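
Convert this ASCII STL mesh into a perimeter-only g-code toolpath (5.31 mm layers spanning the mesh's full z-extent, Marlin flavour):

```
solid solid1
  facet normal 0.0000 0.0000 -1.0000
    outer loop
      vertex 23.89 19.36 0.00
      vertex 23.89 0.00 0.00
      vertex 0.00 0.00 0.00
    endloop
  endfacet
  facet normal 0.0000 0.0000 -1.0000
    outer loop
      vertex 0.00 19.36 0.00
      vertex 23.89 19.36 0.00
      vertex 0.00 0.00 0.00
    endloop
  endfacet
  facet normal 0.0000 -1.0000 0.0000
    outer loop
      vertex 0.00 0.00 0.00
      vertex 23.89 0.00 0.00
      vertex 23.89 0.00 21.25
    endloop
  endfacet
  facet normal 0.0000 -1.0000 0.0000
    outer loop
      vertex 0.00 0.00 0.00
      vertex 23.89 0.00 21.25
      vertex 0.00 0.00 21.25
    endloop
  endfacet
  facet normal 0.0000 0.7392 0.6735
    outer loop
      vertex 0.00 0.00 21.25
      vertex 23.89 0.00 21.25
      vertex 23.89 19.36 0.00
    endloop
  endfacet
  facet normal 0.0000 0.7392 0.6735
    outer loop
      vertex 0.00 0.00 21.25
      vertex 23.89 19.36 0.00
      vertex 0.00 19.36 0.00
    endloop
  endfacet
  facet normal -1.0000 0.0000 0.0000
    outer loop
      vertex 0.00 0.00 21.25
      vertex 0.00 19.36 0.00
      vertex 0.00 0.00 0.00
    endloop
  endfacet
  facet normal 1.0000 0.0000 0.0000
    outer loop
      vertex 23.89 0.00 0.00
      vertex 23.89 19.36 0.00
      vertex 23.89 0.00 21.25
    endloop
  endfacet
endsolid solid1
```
; perimeter-only toolpath
G21 ; units = mm
G90 ; absolute positioning
G28 ; home
; layer 1
G0 Z5.31
G0 X0.00 Y0.00
G1 X23.89 Y0.00
G1 X23.89 Y14.52
G1 X0.00 Y14.52
G1 X0.00 Y0.00
; layer 2
G0 Z10.62
G0 X0.00 Y0.00
G1 X23.89 Y0.00
G1 X23.89 Y9.68
G1 X0.00 Y9.68
G1 X0.00 Y0.00
; layer 3
G0 Z15.94
G0 X0.00 Y0.00
G1 X23.89 Y0.00
G1 X23.89 Y4.84
G1 X0.00 Y4.84
G1 X0.00 Y0.00
M2 ; end

The solid is a wedge (ramp): 23.9 × 19.4 mm base, rising to 21.2 mm along the y=0 edge and sloping linearly to z=0 at y=19.4. Slicing at Δz = 5.31 mm — 4 equal slices spanning the solid's height, so layer i sits at z = i·h/4 — gives 3 non-empty perimeters. Each is a 4-segment closed polygon; G0 lifts to the layer z and rapids to the start vertex, then G1 traces the edges. The cross-section shrinks linearly with z (the slice at the apex is degenerate and omitted).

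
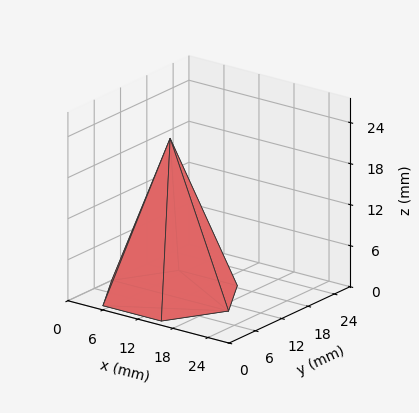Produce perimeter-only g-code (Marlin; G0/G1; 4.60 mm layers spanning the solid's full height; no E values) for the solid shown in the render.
Reading the render: the shape is a regular 6-sided pyramid, base circumscribed radius ≈ 10 mm, apex at z ≈ 23 mm (dimensions read to the nearest mm from the axis ticks). For the g-code, the solid's height is divided into equal slices at the stated Δz and each level perimeter traced with G1 moves after a G0 lift.

; perimeter-only toolpath
G21 ; units = mm
G90 ; absolute positioning
G28 ; home
; layer 1
G0 Z4.60
G0 X18.00 Y10.00
G1 X14.00 Y16.93
G1 X6.00 Y16.93
G1 X2.00 Y10.00
G1 X6.00 Y3.07
G1 X14.00 Y3.07
G1 X18.00 Y10.00
; layer 2
G0 Z9.20
G0 X16.00 Y10.00
G1 X13.00 Y15.20
G1 X7.00 Y15.20
G1 X4.00 Y10.00
G1 X7.00 Y4.80
G1 X13.00 Y4.80
G1 X16.00 Y10.00
; layer 3
G0 Z13.80
G0 X14.00 Y10.00
G1 X12.00 Y13.46
G1 X8.00 Y13.46
G1 X6.00 Y10.00
G1 X8.00 Y6.54
G1 X12.00 Y6.54
G1 X14.00 Y10.00
; layer 4
G0 Z18.40
G0 X12.00 Y10.00
G1 X11.00 Y11.73
G1 X9.00 Y11.73
G1 X8.00 Y10.00
G1 X9.00 Y8.27
G1 X11.00 Y8.27
G1 X12.00 Y10.00
M2 ; end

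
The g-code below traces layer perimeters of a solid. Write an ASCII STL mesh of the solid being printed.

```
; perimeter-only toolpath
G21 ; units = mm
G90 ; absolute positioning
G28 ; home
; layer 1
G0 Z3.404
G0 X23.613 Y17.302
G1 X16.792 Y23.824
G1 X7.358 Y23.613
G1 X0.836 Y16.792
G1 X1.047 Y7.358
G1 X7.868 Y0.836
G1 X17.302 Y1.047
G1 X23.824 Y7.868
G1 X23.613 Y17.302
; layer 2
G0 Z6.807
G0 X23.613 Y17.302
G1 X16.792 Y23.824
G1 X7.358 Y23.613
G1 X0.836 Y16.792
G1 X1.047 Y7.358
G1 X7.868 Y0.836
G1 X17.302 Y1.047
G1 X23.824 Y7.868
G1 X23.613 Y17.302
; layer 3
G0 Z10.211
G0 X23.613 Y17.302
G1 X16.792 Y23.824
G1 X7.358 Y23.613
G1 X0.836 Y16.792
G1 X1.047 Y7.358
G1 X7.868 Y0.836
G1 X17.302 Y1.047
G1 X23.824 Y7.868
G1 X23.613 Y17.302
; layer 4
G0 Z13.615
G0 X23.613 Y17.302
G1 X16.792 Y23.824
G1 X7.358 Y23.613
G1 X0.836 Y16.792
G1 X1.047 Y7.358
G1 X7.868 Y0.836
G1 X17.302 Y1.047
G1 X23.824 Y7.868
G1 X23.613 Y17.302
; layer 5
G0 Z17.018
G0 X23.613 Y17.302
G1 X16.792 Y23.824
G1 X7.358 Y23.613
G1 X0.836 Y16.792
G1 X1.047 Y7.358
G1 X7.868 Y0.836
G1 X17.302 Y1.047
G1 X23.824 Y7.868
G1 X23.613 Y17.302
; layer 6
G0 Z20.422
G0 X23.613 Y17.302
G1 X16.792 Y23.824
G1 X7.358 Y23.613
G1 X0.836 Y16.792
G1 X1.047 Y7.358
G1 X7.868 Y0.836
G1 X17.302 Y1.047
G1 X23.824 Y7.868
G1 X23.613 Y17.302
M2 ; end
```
solid part
  facet normal 0.0000 0.0000 -1.0000
    outer loop
      vertex 7.358 23.613 0.000
      vertex 16.792 23.824 0.000
      vertex 23.613 17.302 0.000
    endloop
  endfacet
  facet normal 0.0000 0.0000 -1.0000
    outer loop
      vertex 0.836 16.792 0.000
      vertex 7.358 23.613 0.000
      vertex 23.613 17.302 0.000
    endloop
  endfacet
  facet normal 0.0000 0.0000 -1.0000
    outer loop
      vertex 1.047 7.358 0.000
      vertex 0.836 16.792 0.000
      vertex 23.613 17.302 0.000
    endloop
  endfacet
  facet normal 0.0000 0.0000 -1.0000
    outer loop
      vertex 7.868 0.836 0.000
      vertex 1.047 7.358 0.000
      vertex 23.613 17.302 0.000
    endloop
  endfacet
  facet normal 0.0000 0.0000 -1.0000
    outer loop
      vertex 17.302 1.047 0.000
      vertex 7.868 0.836 0.000
      vertex 23.613 17.302 0.000
    endloop
  endfacet
  facet normal 0.0000 0.0000 -1.0000
    outer loop
      vertex 23.824 7.868 0.000
      vertex 17.302 1.047 0.000
      vertex 23.613 17.302 0.000
    endloop
  endfacet
  facet normal 0.0000 0.0000 1.0000
    outer loop
      vertex 23.613 17.302 20.422
      vertex 16.792 23.824 20.422
      vertex 7.358 23.613 20.422
    endloop
  endfacet
  facet normal 0.0000 0.0000 1.0000
    outer loop
      vertex 23.613 17.302 20.422
      vertex 7.358 23.613 20.422
      vertex 0.836 16.792 20.422
    endloop
  endfacet
  facet normal 0.0000 0.0000 1.0000
    outer loop
      vertex 23.613 17.302 20.422
      vertex 0.836 16.792 20.422
      vertex 1.047 7.358 20.422
    endloop
  endfacet
  facet normal 0.0000 0.0000 1.0000
    outer loop
      vertex 23.613 17.302 20.422
      vertex 1.047 7.358 20.422
      vertex 7.868 0.836 20.422
    endloop
  endfacet
  facet normal 0.0000 0.0000 1.0000
    outer loop
      vertex 23.613 17.302 20.422
      vertex 7.868 0.836 20.422
      vertex 17.302 1.047 20.422
    endloop
  endfacet
  facet normal 0.0000 0.0000 1.0000
    outer loop
      vertex 23.613 17.302 20.422
      vertex 17.302 1.047 20.422
      vertex 23.824 7.868 20.422
    endloop
  endfacet
  facet normal 0.6911 0.7228 0.0000
    outer loop
      vertex 23.613 17.302 0.000
      vertex 16.792 23.824 0.000
      vertex 16.792 23.824 20.422
    endloop
  endfacet
  facet normal 0.6911 0.7228 0.0000
    outer loop
      vertex 23.613 17.302 0.000
      vertex 16.792 23.824 20.422
      vertex 23.613 17.302 20.422
    endloop
  endfacet
  facet normal -0.0224 0.9997 0.0000
    outer loop
      vertex 16.792 23.824 0.000
      vertex 7.358 23.613 0.000
      vertex 7.358 23.613 20.422
    endloop
  endfacet
  facet normal -0.0224 0.9997 0.0000
    outer loop
      vertex 16.792 23.824 0.000
      vertex 7.358 23.613 20.422
      vertex 16.792 23.824 20.422
    endloop
  endfacet
  facet normal -0.7228 0.6911 0.0000
    outer loop
      vertex 7.358 23.613 0.000
      vertex 0.836 16.792 0.000
      vertex 0.836 16.792 20.422
    endloop
  endfacet
  facet normal -0.7228 0.6911 0.0000
    outer loop
      vertex 7.358 23.613 0.000
      vertex 0.836 16.792 20.422
      vertex 7.358 23.613 20.422
    endloop
  endfacet
  facet normal -0.9997 -0.0224 0.0000
    outer loop
      vertex 0.836 16.792 0.000
      vertex 1.047 7.358 0.000
      vertex 1.047 7.358 20.422
    endloop
  endfacet
  facet normal -0.9997 -0.0224 0.0000
    outer loop
      vertex 0.836 16.792 0.000
      vertex 1.047 7.358 20.422
      vertex 0.836 16.792 20.422
    endloop
  endfacet
  facet normal -0.6911 -0.7228 0.0000
    outer loop
      vertex 1.047 7.358 0.000
      vertex 7.868 0.836 0.000
      vertex 7.868 0.836 20.422
    endloop
  endfacet
  facet normal -0.6911 -0.7228 0.0000
    outer loop
      vertex 1.047 7.358 0.000
      vertex 7.868 0.836 20.422
      vertex 1.047 7.358 20.422
    endloop
  endfacet
  facet normal 0.0224 -0.9997 0.0000
    outer loop
      vertex 7.868 0.836 0.000
      vertex 17.302 1.047 0.000
      vertex 17.302 1.047 20.422
    endloop
  endfacet
  facet normal 0.0224 -0.9997 0.0000
    outer loop
      vertex 7.868 0.836 0.000
      vertex 17.302 1.047 20.422
      vertex 7.868 0.836 20.422
    endloop
  endfacet
  facet normal 0.7228 -0.6911 0.0000
    outer loop
      vertex 17.302 1.047 0.000
      vertex 23.824 7.868 0.000
      vertex 23.824 7.868 20.422
    endloop
  endfacet
  facet normal 0.7228 -0.6911 0.0000
    outer loop
      vertex 17.302 1.047 0.000
      vertex 23.824 7.868 20.422
      vertex 17.302 1.047 20.422
    endloop
  endfacet
  facet normal 0.9997 0.0224 0.0000
    outer loop
      vertex 23.824 7.868 0.000
      vertex 23.613 17.302 0.000
      vertex 23.613 17.302 20.422
    endloop
  endfacet
  facet normal 0.9997 0.0224 0.0000
    outer loop
      vertex 23.824 7.868 0.000
      vertex 23.613 17.302 20.422
      vertex 23.824 7.868 20.422
    endloop
  endfacet
endsolid part

The G0 Z moves step by Δz≈3.404 mm. Every layer's G1 loop is the same polygon, so the solid is a straight extrusion of it from z=0 to z≈20.4. Closing with flat bottom and top caps and triangulating gives 28 facets — a regular 8-sided prism (a cylinder approximated with 8 flat sides), circumscribed radius ≈ 12.3 mm, height ≈ 20.4 mm.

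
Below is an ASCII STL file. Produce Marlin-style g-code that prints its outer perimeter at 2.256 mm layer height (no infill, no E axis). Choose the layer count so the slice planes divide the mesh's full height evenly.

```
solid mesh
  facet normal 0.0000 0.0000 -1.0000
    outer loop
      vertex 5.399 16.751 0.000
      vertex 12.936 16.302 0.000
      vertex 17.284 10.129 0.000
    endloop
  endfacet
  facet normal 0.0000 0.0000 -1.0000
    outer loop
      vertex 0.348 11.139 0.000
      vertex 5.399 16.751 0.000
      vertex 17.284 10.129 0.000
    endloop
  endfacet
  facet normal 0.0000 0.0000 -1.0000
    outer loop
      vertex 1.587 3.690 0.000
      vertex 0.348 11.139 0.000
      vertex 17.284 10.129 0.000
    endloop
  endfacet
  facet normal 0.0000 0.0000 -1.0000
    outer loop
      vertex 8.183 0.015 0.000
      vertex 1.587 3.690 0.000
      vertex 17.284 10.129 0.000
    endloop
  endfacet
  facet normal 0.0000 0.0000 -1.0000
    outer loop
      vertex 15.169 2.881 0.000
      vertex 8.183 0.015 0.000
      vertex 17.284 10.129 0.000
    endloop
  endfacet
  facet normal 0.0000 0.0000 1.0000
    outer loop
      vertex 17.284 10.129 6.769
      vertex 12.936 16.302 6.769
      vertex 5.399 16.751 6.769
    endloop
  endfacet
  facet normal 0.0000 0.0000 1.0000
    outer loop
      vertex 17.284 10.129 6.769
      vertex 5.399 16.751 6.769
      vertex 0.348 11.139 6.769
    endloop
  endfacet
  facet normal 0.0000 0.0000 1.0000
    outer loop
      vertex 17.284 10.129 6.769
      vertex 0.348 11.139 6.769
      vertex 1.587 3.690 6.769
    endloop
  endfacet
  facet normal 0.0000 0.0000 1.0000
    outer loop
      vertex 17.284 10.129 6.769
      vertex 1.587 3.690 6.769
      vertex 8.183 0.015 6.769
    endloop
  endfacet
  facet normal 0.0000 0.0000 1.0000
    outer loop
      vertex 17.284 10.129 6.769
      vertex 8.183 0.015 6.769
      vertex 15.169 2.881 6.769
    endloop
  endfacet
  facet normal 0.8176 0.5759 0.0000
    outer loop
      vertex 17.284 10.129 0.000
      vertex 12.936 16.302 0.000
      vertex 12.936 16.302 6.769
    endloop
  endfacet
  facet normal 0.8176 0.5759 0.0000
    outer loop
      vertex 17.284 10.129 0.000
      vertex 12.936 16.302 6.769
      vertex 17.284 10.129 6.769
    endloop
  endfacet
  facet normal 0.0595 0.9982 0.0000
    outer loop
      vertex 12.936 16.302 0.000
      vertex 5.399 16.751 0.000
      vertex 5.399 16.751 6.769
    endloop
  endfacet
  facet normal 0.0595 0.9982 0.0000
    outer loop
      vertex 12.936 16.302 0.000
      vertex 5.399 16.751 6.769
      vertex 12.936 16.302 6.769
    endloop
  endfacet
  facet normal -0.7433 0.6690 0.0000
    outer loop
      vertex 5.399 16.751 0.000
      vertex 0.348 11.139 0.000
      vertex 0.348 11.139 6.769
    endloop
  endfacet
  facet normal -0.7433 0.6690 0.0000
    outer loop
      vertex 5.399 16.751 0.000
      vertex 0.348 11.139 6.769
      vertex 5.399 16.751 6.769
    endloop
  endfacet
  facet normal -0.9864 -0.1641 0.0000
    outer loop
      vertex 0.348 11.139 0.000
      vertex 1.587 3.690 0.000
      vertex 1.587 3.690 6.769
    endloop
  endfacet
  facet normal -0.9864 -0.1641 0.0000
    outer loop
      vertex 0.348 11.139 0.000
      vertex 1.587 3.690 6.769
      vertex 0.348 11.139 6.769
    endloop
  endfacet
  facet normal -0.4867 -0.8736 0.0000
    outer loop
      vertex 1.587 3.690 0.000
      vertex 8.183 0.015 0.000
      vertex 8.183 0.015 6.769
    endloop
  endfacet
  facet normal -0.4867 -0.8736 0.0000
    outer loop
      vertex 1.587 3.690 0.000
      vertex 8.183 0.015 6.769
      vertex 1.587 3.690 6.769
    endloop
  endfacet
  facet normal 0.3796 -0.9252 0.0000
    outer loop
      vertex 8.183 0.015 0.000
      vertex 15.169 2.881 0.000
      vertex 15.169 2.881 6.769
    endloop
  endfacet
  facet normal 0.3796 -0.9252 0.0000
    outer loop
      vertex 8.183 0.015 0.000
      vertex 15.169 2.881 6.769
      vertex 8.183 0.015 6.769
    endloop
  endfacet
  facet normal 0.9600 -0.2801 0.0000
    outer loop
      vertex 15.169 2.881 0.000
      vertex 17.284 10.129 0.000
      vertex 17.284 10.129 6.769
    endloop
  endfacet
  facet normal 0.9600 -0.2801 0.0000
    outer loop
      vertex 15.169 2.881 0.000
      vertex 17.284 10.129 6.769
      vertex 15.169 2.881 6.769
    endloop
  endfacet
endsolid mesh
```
; perimeter-only toolpath
G21 ; units = mm
G90 ; absolute positioning
G28 ; home
; layer 1
G0 Z2.256
G0 X17.284 Y10.129
G1 X12.936 Y16.302
G1 X5.399 Y16.751
G1 X0.348 Y11.139
G1 X1.587 Y3.690
G1 X8.183 Y0.015
G1 X15.169 Y2.881
G1 X17.284 Y10.129
; layer 2
G0 Z4.513
G0 X17.284 Y10.129
G1 X12.936 Y16.302
G1 X5.399 Y16.751
G1 X0.348 Y11.139
G1 X1.587 Y3.690
G1 X8.183 Y0.015
G1 X15.169 Y2.881
G1 X17.284 Y10.129
; layer 3
G0 Z6.769
G0 X17.284 Y10.129
G1 X12.936 Y16.302
G1 X5.399 Y16.751
G1 X0.348 Y11.139
G1 X1.587 Y3.690
G1 X8.183 Y0.015
G1 X15.169 Y2.881
G1 X17.284 Y10.129
M2 ; end

The solid is a regular 7-sided prism (a cylinder approximated with 7 flat sides), circumscribed radius ≈ 8.7 mm, height ≈ 6.77 mm. Slicing at Δz = 2.256 mm — 3 equal slices spanning the solid's height, so layer i sits at z = i·h/3 — gives 3 non-empty perimeters. Each is a 7-segment closed polygon; G0 lifts to the layer z and rapids to the start vertex, then G1 traces the edges.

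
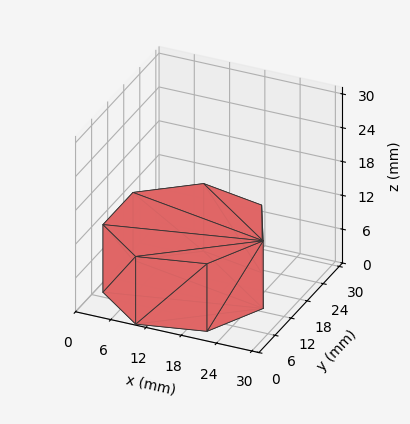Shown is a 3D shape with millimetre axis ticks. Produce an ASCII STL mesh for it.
Reading the render: the shape is a regular 7-sided prism (a cylinder approximated with 7 flat sides), circumscribed radius ≈ 13 mm, height ≈ 12 mm (dimensions read to the nearest mm from the axis ticks). For the STL, each face is triangulated and given an outward normal.

solid part
  facet normal 0.0000 0.0000 -1.0000
    outer loop
      vertex 10.1 25.7 0.0
      vertex 21.1 23.2 0.0
      vertex 26.0 13.0 0.0
    endloop
  endfacet
  facet normal 0.0000 0.0000 -1.0000
    outer loop
      vertex 1.3 18.6 0.0
      vertex 10.1 25.7 0.0
      vertex 26.0 13.0 0.0
    endloop
  endfacet
  facet normal 0.0000 0.0000 -1.0000
    outer loop
      vertex 1.3 7.4 0.0
      vertex 1.3 18.6 0.0
      vertex 26.0 13.0 0.0
    endloop
  endfacet
  facet normal 0.0000 0.0000 -1.0000
    outer loop
      vertex 10.1 0.3 0.0
      vertex 1.3 7.4 0.0
      vertex 26.0 13.0 0.0
    endloop
  endfacet
  facet normal 0.0000 0.0000 -1.0000
    outer loop
      vertex 21.1 2.8 0.0
      vertex 10.1 0.3 0.0
      vertex 26.0 13.0 0.0
    endloop
  endfacet
  facet normal 0.0000 0.0000 1.0000
    outer loop
      vertex 26.0 13.0 12.0
      vertex 21.1 23.2 12.0
      vertex 10.1 25.7 12.0
    endloop
  endfacet
  facet normal 0.0000 0.0000 1.0000
    outer loop
      vertex 26.0 13.0 12.0
      vertex 10.1 25.7 12.0
      vertex 1.3 18.6 12.0
    endloop
  endfacet
  facet normal 0.0000 0.0000 1.0000
    outer loop
      vertex 26.0 13.0 12.0
      vertex 1.3 18.6 12.0
      vertex 1.3 7.4 12.0
    endloop
  endfacet
  facet normal 0.0000 0.0000 1.0000
    outer loop
      vertex 26.0 13.0 12.0
      vertex 1.3 7.4 12.0
      vertex 10.1 0.3 12.0
    endloop
  endfacet
  facet normal 0.0000 0.0000 1.0000
    outer loop
      vertex 26.0 13.0 12.0
      vertex 10.1 0.3 12.0
      vertex 21.1 2.8 12.0
    endloop
  endfacet
  facet normal 0.9014 0.4330 0.0000
    outer loop
      vertex 26.0 13.0 0.0
      vertex 21.1 23.2 0.0
      vertex 21.1 23.2 12.0
    endloop
  endfacet
  facet normal 0.9014 0.4330 0.0000
    outer loop
      vertex 26.0 13.0 0.0
      vertex 21.1 23.2 12.0
      vertex 26.0 13.0 12.0
    endloop
  endfacet
  facet normal 0.2216 0.9751 0.0000
    outer loop
      vertex 21.1 23.2 0.0
      vertex 10.1 25.7 0.0
      vertex 10.1 25.7 12.0
    endloop
  endfacet
  facet normal 0.2216 0.9751 0.0000
    outer loop
      vertex 21.1 23.2 0.0
      vertex 10.1 25.7 12.0
      vertex 21.1 23.2 12.0
    endloop
  endfacet
  facet normal -0.6279 0.7783 0.0000
    outer loop
      vertex 10.1 25.7 0.0
      vertex 1.3 18.6 0.0
      vertex 1.3 18.6 12.0
    endloop
  endfacet
  facet normal -0.6279 0.7783 0.0000
    outer loop
      vertex 10.1 25.7 0.0
      vertex 1.3 18.6 12.0
      vertex 10.1 25.7 12.0
    endloop
  endfacet
  facet normal -1.0000 0.0000 0.0000
    outer loop
      vertex 1.3 18.6 0.0
      vertex 1.3 7.4 0.0
      vertex 1.3 7.4 12.0
    endloop
  endfacet
  facet normal -1.0000 0.0000 0.0000
    outer loop
      vertex 1.3 18.6 0.0
      vertex 1.3 7.4 12.0
      vertex 1.3 18.6 12.0
    endloop
  endfacet
  facet normal -0.6279 -0.7783 0.0000
    outer loop
      vertex 1.3 7.4 0.0
      vertex 10.1 0.3 0.0
      vertex 10.1 0.3 12.0
    endloop
  endfacet
  facet normal -0.6279 -0.7783 0.0000
    outer loop
      vertex 1.3 7.4 0.0
      vertex 10.1 0.3 12.0
      vertex 1.3 7.4 12.0
    endloop
  endfacet
  facet normal 0.2216 -0.9751 0.0000
    outer loop
      vertex 10.1 0.3 0.0
      vertex 21.1 2.8 0.0
      vertex 21.1 2.8 12.0
    endloop
  endfacet
  facet normal 0.2216 -0.9751 0.0000
    outer loop
      vertex 10.1 0.3 0.0
      vertex 21.1 2.8 12.0
      vertex 10.1 0.3 12.0
    endloop
  endfacet
  facet normal 0.9014 -0.4330 0.0000
    outer loop
      vertex 21.1 2.8 0.0
      vertex 26.0 13.0 0.0
      vertex 26.0 13.0 12.0
    endloop
  endfacet
  facet normal 0.9014 -0.4330 0.0000
    outer loop
      vertex 21.1 2.8 0.0
      vertex 26.0 13.0 12.0
      vertex 21.1 2.8 12.0
    endloop
  endfacet
endsolid part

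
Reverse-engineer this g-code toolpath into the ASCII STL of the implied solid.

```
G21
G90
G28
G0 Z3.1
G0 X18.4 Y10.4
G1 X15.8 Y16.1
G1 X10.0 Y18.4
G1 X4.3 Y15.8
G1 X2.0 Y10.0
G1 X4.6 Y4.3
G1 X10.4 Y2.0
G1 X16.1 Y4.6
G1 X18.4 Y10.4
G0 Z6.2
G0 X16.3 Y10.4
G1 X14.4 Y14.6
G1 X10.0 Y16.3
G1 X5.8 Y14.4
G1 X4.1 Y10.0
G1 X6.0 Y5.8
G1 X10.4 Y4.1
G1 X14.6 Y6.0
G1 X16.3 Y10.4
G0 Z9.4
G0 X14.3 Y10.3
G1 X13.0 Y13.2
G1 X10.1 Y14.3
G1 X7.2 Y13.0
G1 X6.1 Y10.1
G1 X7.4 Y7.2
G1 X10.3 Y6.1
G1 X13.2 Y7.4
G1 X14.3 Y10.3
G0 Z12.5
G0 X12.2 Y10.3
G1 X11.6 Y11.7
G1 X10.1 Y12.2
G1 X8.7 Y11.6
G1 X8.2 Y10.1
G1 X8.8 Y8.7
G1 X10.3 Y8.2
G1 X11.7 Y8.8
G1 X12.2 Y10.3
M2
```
solid part
  facet normal 0.0000 0.0000 -1.0000
    outer loop
      vertex 9.9 20.4 0.0
      vertex 17.2 17.6 0.0
      vertex 20.4 10.5 0.0
    endloop
  endfacet
  facet normal 0.0000 0.0000 -1.0000
    outer loop
      vertex 2.8 17.2 0.0
      vertex 9.9 20.4 0.0
      vertex 20.4 10.5 0.0
    endloop
  endfacet
  facet normal 0.0000 0.0000 -1.0000
    outer loop
      vertex 0.0 9.9 0.0
      vertex 2.8 17.2 0.0
      vertex 20.4 10.5 0.0
    endloop
  endfacet
  facet normal 0.0000 0.0000 -1.0000
    outer loop
      vertex 3.2 2.8 0.0
      vertex 0.0 9.9 0.0
      vertex 20.4 10.5 0.0
    endloop
  endfacet
  facet normal 0.0000 0.0000 -1.0000
    outer loop
      vertex 10.5 0.0 0.0
      vertex 3.2 2.8 0.0
      vertex 20.4 10.5 0.0
    endloop
  endfacet
  facet normal 0.0000 0.0000 -1.0000
    outer loop
      vertex 17.6 3.2 0.0
      vertex 10.5 0.0 0.0
      vertex 20.4 10.5 0.0
    endloop
  endfacet
  facet normal 0.7804 0.3517 0.5170
    outer loop
      vertex 20.4 10.5 0.0
      vertex 17.2 17.6 0.0
      vertex 10.2 10.2 15.6
    endloop
  endfacet
  facet normal 0.3066 0.7993 0.5168
    outer loop
      vertex 17.2 17.6 0.0
      vertex 9.9 20.4 0.0
      vertex 10.2 10.2 15.6
    endloop
  endfacet
  facet normal -0.3517 0.7804 0.5170
    outer loop
      vertex 9.9 20.4 0.0
      vertex 2.8 17.2 0.0
      vertex 10.2 10.2 15.6
    endloop
  endfacet
  facet normal -0.7993 0.3066 0.5168
    outer loop
      vertex 2.8 17.2 0.0
      vertex 0.0 9.9 0.0
      vertex 10.2 10.2 15.6
    endloop
  endfacet
  facet normal -0.7804 -0.3517 0.5170
    outer loop
      vertex 0.0 9.9 0.0
      vertex 3.2 2.8 0.0
      vertex 10.2 10.2 15.6
    endloop
  endfacet
  facet normal -0.3066 -0.7993 0.5168
    outer loop
      vertex 3.2 2.8 0.0
      vertex 10.5 0.0 0.0
      vertex 10.2 10.2 15.6
    endloop
  endfacet
  facet normal 0.3517 -0.7804 0.5170
    outer loop
      vertex 10.5 0.0 0.0
      vertex 17.6 3.2 0.0
      vertex 10.2 10.2 15.6
    endloop
  endfacet
  facet normal 0.7993 -0.3066 0.5168
    outer loop
      vertex 17.6 3.2 0.0
      vertex 20.4 10.5 0.0
      vertex 10.2 10.2 15.6
    endloop
  endfacet
endsolid part

The G0 Z moves step by Δz≈3.1 mm. The G1 loops shrink linearly with z, so the solid tapers from its base footprint up to z≈15.6. Closing with a flat bottom cap and the tapered top and triangulating gives 14 facets — a regular 8-sided pyramid, base circumscribed radius ≈ 10.2 mm, apex at z ≈ 15.6 mm.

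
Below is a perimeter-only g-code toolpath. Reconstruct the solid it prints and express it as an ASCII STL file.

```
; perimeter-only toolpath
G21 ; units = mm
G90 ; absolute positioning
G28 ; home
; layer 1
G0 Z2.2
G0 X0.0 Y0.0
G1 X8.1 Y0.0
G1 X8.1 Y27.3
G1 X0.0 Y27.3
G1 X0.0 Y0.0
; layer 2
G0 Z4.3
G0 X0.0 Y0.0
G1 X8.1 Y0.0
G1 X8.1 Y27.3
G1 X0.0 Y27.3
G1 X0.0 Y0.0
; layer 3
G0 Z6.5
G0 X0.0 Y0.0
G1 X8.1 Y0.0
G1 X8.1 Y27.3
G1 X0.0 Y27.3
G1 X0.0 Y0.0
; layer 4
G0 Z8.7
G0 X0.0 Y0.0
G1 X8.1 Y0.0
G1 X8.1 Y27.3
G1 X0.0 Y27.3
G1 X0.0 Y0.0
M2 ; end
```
solid part
  facet normal 0.0000 0.0000 -1.0000
    outer loop
      vertex 8.1 27.3 0.0
      vertex 8.1 0.0 0.0
      vertex 0.0 0.0 0.0
    endloop
  endfacet
  facet normal 0.0000 0.0000 -1.0000
    outer loop
      vertex 0.0 27.3 0.0
      vertex 8.1 27.3 0.0
      vertex 0.0 0.0 0.0
    endloop
  endfacet
  facet normal 0.0000 0.0000 1.0000
    outer loop
      vertex 0.0 0.0 8.7
      vertex 8.1 0.0 8.7
      vertex 8.1 27.3 8.7
    endloop
  endfacet
  facet normal 0.0000 0.0000 1.0000
    outer loop
      vertex 0.0 0.0 8.7
      vertex 8.1 27.3 8.7
      vertex 0.0 27.3 8.7
    endloop
  endfacet
  facet normal 0.0000 -1.0000 0.0000
    outer loop
      vertex 0.0 0.0 0.0
      vertex 8.1 0.0 0.0
      vertex 8.1 0.0 8.7
    endloop
  endfacet
  facet normal 0.0000 -1.0000 0.0000
    outer loop
      vertex 0.0 0.0 0.0
      vertex 8.1 0.0 8.7
      vertex 0.0 0.0 8.7
    endloop
  endfacet
  facet normal 0.0000 1.0000 0.0000
    outer loop
      vertex 8.1 27.3 8.7
      vertex 8.1 27.3 0.0
      vertex 0.0 27.3 0.0
    endloop
  endfacet
  facet normal 0.0000 1.0000 0.0000
    outer loop
      vertex 0.0 27.3 8.7
      vertex 8.1 27.3 8.7
      vertex 0.0 27.3 0.0
    endloop
  endfacet
  facet normal -1.0000 0.0000 0.0000
    outer loop
      vertex 0.0 27.3 8.7
      vertex 0.0 27.3 0.0
      vertex 0.0 0.0 0.0
    endloop
  endfacet
  facet normal -1.0000 0.0000 0.0000
    outer loop
      vertex 0.0 0.0 8.7
      vertex 0.0 27.3 8.7
      vertex 0.0 0.0 0.0
    endloop
  endfacet
  facet normal 1.0000 0.0000 0.0000
    outer loop
      vertex 8.1 0.0 0.0
      vertex 8.1 27.3 0.0
      vertex 8.1 27.3 8.7
    endloop
  endfacet
  facet normal 1.0000 0.0000 0.0000
    outer loop
      vertex 8.1 0.0 0.0
      vertex 8.1 27.3 8.7
      vertex 8.1 0.0 8.7
    endloop
  endfacet
endsolid part

The G0 Z moves step by Δz≈2.2 mm. Every layer's G1 loop is the same polygon, so the solid is a straight extrusion of it from z=0 to z≈8.7. Closing with flat bottom and top caps and triangulating gives 12 facets — a rectangular box, roughly 8.1 × 27.3 mm footprint and 8.7 mm tall.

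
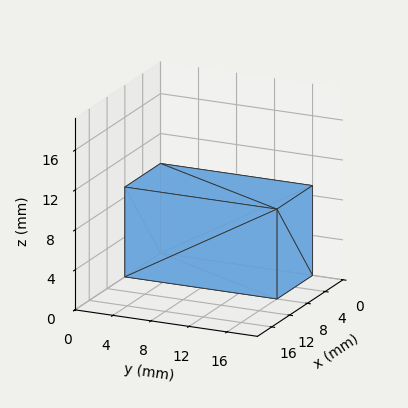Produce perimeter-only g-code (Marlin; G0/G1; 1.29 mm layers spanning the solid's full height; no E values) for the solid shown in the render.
Reading the render: the shape is a rectangular box, roughly 8 × 16 mm footprint and 9 mm tall (dimensions read to the nearest mm from the axis ticks). For the g-code, the solid's height is divided into equal slices at the stated Δz and each level perimeter traced with G1 moves after a G0 lift.

; perimeter-only toolpath
G21 ; units = mm
G90 ; absolute positioning
G28 ; home
; layer 1
G0 Z1.29
G0 X0.00 Y0.00
G1 X8.00 Y0.00
G1 X8.00 Y16.00
G1 X0.00 Y16.00
G1 X0.00 Y0.00
; layer 2
G0 Z2.57
G0 X0.00 Y0.00
G1 X8.00 Y0.00
G1 X8.00 Y16.00
G1 X0.00 Y16.00
G1 X0.00 Y0.00
; layer 3
G0 Z3.86
G0 X0.00 Y0.00
G1 X8.00 Y0.00
G1 X8.00 Y16.00
G1 X0.00 Y16.00
G1 X0.00 Y0.00
; layer 4
G0 Z5.14
G0 X0.00 Y0.00
G1 X8.00 Y0.00
G1 X8.00 Y16.00
G1 X0.00 Y16.00
G1 X0.00 Y0.00
; layer 5
G0 Z6.43
G0 X0.00 Y0.00
G1 X8.00 Y0.00
G1 X8.00 Y16.00
G1 X0.00 Y16.00
G1 X0.00 Y0.00
; layer 6
G0 Z7.71
G0 X0.00 Y0.00
G1 X8.00 Y0.00
G1 X8.00 Y16.00
G1 X0.00 Y16.00
G1 X0.00 Y0.00
; layer 7
G0 Z9.00
G0 X0.00 Y0.00
G1 X8.00 Y0.00
G1 X8.00 Y16.00
G1 X0.00 Y16.00
G1 X0.00 Y0.00
M2 ; end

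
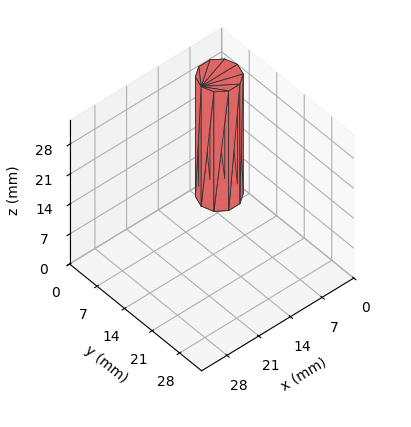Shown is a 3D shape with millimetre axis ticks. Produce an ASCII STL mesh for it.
Reading the render: the shape is a regular 10-sided prism (a cylinder approximated with 10 flat sides), circumscribed radius ≈ 4 mm, height ≈ 28 mm (dimensions read to the nearest mm from the axis ticks). For the STL, each face is triangulated and given an outward normal.

solid part
  facet normal 0.0000 0.0000 -1.0000
    outer loop
      vertex 5.236 7.804 0.000
      vertex 7.236 6.351 0.000
      vertex 8.000 4.000 0.000
    endloop
  endfacet
  facet normal 0.0000 0.0000 -1.0000
    outer loop
      vertex 2.764 7.804 0.000
      vertex 5.236 7.804 0.000
      vertex 8.000 4.000 0.000
    endloop
  endfacet
  facet normal 0.0000 0.0000 -1.0000
    outer loop
      vertex 0.764 6.351 0.000
      vertex 2.764 7.804 0.000
      vertex 8.000 4.000 0.000
    endloop
  endfacet
  facet normal 0.0000 0.0000 -1.0000
    outer loop
      vertex 0.000 4.000 0.000
      vertex 0.764 6.351 0.000
      vertex 8.000 4.000 0.000
    endloop
  endfacet
  facet normal 0.0000 0.0000 -1.0000
    outer loop
      vertex 0.764 1.649 0.000
      vertex 0.000 4.000 0.000
      vertex 8.000 4.000 0.000
    endloop
  endfacet
  facet normal 0.0000 0.0000 -1.0000
    outer loop
      vertex 2.764 0.196 0.000
      vertex 0.764 1.649 0.000
      vertex 8.000 4.000 0.000
    endloop
  endfacet
  facet normal 0.0000 0.0000 -1.0000
    outer loop
      vertex 5.236 0.196 0.000
      vertex 2.764 0.196 0.000
      vertex 8.000 4.000 0.000
    endloop
  endfacet
  facet normal 0.0000 0.0000 -1.0000
    outer loop
      vertex 7.236 1.649 0.000
      vertex 5.236 0.196 0.000
      vertex 8.000 4.000 0.000
    endloop
  endfacet
  facet normal 0.0000 0.0000 1.0000
    outer loop
      vertex 8.000 4.000 28.000
      vertex 7.236 6.351 28.000
      vertex 5.236 7.804 28.000
    endloop
  endfacet
  facet normal 0.0000 0.0000 1.0000
    outer loop
      vertex 8.000 4.000 28.000
      vertex 5.236 7.804 28.000
      vertex 2.764 7.804 28.000
    endloop
  endfacet
  facet normal 0.0000 0.0000 1.0000
    outer loop
      vertex 8.000 4.000 28.000
      vertex 2.764 7.804 28.000
      vertex 0.764 6.351 28.000
    endloop
  endfacet
  facet normal 0.0000 0.0000 1.0000
    outer loop
      vertex 8.000 4.000 28.000
      vertex 0.764 6.351 28.000
      vertex 0.000 4.000 28.000
    endloop
  endfacet
  facet normal 0.0000 0.0000 1.0000
    outer loop
      vertex 8.000 4.000 28.000
      vertex 0.000 4.000 28.000
      vertex 0.764 1.649 28.000
    endloop
  endfacet
  facet normal 0.0000 0.0000 1.0000
    outer loop
      vertex 8.000 4.000 28.000
      vertex 0.764 1.649 28.000
      vertex 2.764 0.196 28.000
    endloop
  endfacet
  facet normal 0.0000 0.0000 1.0000
    outer loop
      vertex 8.000 4.000 28.000
      vertex 2.764 0.196 28.000
      vertex 5.236 0.196 28.000
    endloop
  endfacet
  facet normal 0.0000 0.0000 1.0000
    outer loop
      vertex 8.000 4.000 28.000
      vertex 5.236 0.196 28.000
      vertex 7.236 1.649 28.000
    endloop
  endfacet
  facet normal 0.9510 0.3091 0.0000
    outer loop
      vertex 8.000 4.000 0.000
      vertex 7.236 6.351 0.000
      vertex 7.236 6.351 28.000
    endloop
  endfacet
  facet normal 0.9510 0.3091 0.0000
    outer loop
      vertex 8.000 4.000 0.000
      vertex 7.236 6.351 28.000
      vertex 8.000 4.000 28.000
    endloop
  endfacet
  facet normal 0.5878 0.8090 0.0000
    outer loop
      vertex 7.236 6.351 0.000
      vertex 5.236 7.804 0.000
      vertex 5.236 7.804 28.000
    endloop
  endfacet
  facet normal 0.5878 0.8090 0.0000
    outer loop
      vertex 7.236 6.351 0.000
      vertex 5.236 7.804 28.000
      vertex 7.236 6.351 28.000
    endloop
  endfacet
  facet normal 0.0000 1.0000 0.0000
    outer loop
      vertex 5.236 7.804 0.000
      vertex 2.764 7.804 0.000
      vertex 2.764 7.804 28.000
    endloop
  endfacet
  facet normal 0.0000 1.0000 0.0000
    outer loop
      vertex 5.236 7.804 0.000
      vertex 2.764 7.804 28.000
      vertex 5.236 7.804 28.000
    endloop
  endfacet
  facet normal -0.5878 0.8090 0.0000
    outer loop
      vertex 2.764 7.804 0.000
      vertex 0.764 6.351 0.000
      vertex 0.764 6.351 28.000
    endloop
  endfacet
  facet normal -0.5878 0.8090 0.0000
    outer loop
      vertex 2.764 7.804 0.000
      vertex 0.764 6.351 28.000
      vertex 2.764 7.804 28.000
    endloop
  endfacet
  facet normal -0.9510 0.3091 0.0000
    outer loop
      vertex 0.764 6.351 0.000
      vertex 0.000 4.000 0.000
      vertex 0.000 4.000 28.000
    endloop
  endfacet
  facet normal -0.9510 0.3091 0.0000
    outer loop
      vertex 0.764 6.351 0.000
      vertex 0.000 4.000 28.000
      vertex 0.764 6.351 28.000
    endloop
  endfacet
  facet normal -0.9510 -0.3091 0.0000
    outer loop
      vertex 0.000 4.000 0.000
      vertex 0.764 1.649 0.000
      vertex 0.764 1.649 28.000
    endloop
  endfacet
  facet normal -0.9510 -0.3091 0.0000
    outer loop
      vertex 0.000 4.000 0.000
      vertex 0.764 1.649 28.000
      vertex 0.000 4.000 28.000
    endloop
  endfacet
  facet normal -0.5878 -0.8090 0.0000
    outer loop
      vertex 0.764 1.649 0.000
      vertex 2.764 0.196 0.000
      vertex 2.764 0.196 28.000
    endloop
  endfacet
  facet normal -0.5878 -0.8090 0.0000
    outer loop
      vertex 0.764 1.649 0.000
      vertex 2.764 0.196 28.000
      vertex 0.764 1.649 28.000
    endloop
  endfacet
  facet normal 0.0000 -1.0000 0.0000
    outer loop
      vertex 2.764 0.196 0.000
      vertex 5.236 0.196 0.000
      vertex 5.236 0.196 28.000
    endloop
  endfacet
  facet normal 0.0000 -1.0000 0.0000
    outer loop
      vertex 2.764 0.196 0.000
      vertex 5.236 0.196 28.000
      vertex 2.764 0.196 28.000
    endloop
  endfacet
  facet normal 0.5878 -0.8090 0.0000
    outer loop
      vertex 5.236 0.196 0.000
      vertex 7.236 1.649 0.000
      vertex 7.236 1.649 28.000
    endloop
  endfacet
  facet normal 0.5878 -0.8090 0.0000
    outer loop
      vertex 5.236 0.196 0.000
      vertex 7.236 1.649 28.000
      vertex 5.236 0.196 28.000
    endloop
  endfacet
  facet normal 0.9510 -0.3091 0.0000
    outer loop
      vertex 7.236 1.649 0.000
      vertex 8.000 4.000 0.000
      vertex 8.000 4.000 28.000
    endloop
  endfacet
  facet normal 0.9510 -0.3091 0.0000
    outer loop
      vertex 7.236 1.649 0.000
      vertex 8.000 4.000 28.000
      vertex 7.236 1.649 28.000
    endloop
  endfacet
endsolid part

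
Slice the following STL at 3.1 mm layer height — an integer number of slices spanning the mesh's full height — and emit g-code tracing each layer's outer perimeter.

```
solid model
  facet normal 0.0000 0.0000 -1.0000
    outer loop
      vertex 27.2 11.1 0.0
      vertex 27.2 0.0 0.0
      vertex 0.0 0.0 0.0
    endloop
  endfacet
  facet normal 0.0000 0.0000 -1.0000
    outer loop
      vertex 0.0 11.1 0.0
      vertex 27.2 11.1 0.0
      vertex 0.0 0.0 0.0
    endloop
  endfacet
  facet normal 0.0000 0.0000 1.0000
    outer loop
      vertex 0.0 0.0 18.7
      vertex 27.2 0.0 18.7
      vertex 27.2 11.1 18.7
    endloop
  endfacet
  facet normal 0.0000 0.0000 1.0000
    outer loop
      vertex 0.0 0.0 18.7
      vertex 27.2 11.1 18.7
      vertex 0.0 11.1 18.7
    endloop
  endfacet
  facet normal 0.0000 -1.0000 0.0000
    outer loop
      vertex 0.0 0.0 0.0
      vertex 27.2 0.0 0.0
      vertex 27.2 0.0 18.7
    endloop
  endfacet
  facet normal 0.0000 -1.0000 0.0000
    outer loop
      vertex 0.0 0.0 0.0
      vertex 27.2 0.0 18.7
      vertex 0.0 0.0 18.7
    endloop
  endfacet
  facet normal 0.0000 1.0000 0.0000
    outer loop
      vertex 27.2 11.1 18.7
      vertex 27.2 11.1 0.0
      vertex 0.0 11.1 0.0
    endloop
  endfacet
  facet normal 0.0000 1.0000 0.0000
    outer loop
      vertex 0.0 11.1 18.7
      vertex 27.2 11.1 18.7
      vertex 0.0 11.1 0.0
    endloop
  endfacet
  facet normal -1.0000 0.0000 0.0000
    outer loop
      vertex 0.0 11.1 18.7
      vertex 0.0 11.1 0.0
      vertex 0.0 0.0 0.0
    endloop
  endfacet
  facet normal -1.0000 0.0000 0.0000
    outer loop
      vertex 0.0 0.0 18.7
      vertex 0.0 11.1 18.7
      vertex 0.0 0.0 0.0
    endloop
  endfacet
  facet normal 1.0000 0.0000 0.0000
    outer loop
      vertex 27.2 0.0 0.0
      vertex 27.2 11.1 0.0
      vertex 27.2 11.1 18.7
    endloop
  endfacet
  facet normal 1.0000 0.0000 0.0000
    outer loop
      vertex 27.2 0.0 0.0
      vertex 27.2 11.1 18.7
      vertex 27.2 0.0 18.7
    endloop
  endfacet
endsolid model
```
; perimeter-only toolpath
G21 ; units = mm
G90 ; absolute positioning
G28 ; home
; layer 1
G0 Z3.1
G0 X0.0 Y0.0
G1 X27.2 Y0.0
G1 X27.2 Y11.1
G1 X0.0 Y11.1
G1 X0.0 Y0.0
; layer 2
G0 Z6.2
G0 X0.0 Y0.0
G1 X27.2 Y0.0
G1 X27.2 Y11.1
G1 X0.0 Y11.1
G1 X0.0 Y0.0
; layer 3
G0 Z9.3
G0 X0.0 Y0.0
G1 X27.2 Y0.0
G1 X27.2 Y11.1
G1 X0.0 Y11.1
G1 X0.0 Y0.0
; layer 4
G0 Z12.5
G0 X0.0 Y0.0
G1 X27.2 Y0.0
G1 X27.2 Y11.1
G1 X0.0 Y11.1
G1 X0.0 Y0.0
; layer 5
G0 Z15.6
G0 X0.0 Y0.0
G1 X27.2 Y0.0
G1 X27.2 Y11.1
G1 X0.0 Y11.1
G1 X0.0 Y0.0
; layer 6
G0 Z18.7
G0 X0.0 Y0.0
G1 X27.2 Y0.0
G1 X27.2 Y11.1
G1 X0.0 Y11.1
G1 X0.0 Y0.0
M2 ; end

The solid is a rectangular box, roughly 27.2 × 11.1 mm footprint and 18.7 mm tall. Slicing at Δz = 3.1 mm — 6 equal slices spanning the solid's height, so layer i sits at z = i·h/6 — gives 6 non-empty perimeters. Each is a 4-segment closed polygon; G0 lifts to the layer z and rapids to the start vertex, then G1 traces the edges.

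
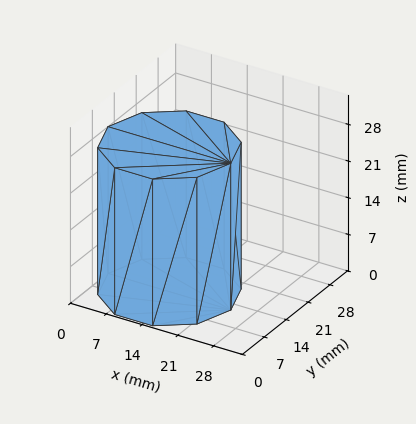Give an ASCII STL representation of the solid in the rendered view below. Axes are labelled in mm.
Reading the render: the shape is a regular 10-sided prism (a cylinder approximated with 10 flat sides), circumscribed radius ≈ 12 mm, height ≈ 28 mm (dimensions read to the nearest mm from the axis ticks). For the STL, each face is triangulated and given an outward normal.

solid part
  facet normal 0.0000 0.0000 -1.0000
    outer loop
      vertex 15.708 23.413 0.000
      vertex 21.708 19.053 0.000
      vertex 24.000 12.000 0.000
    endloop
  endfacet
  facet normal 0.0000 0.0000 -1.0000
    outer loop
      vertex 8.292 23.413 0.000
      vertex 15.708 23.413 0.000
      vertex 24.000 12.000 0.000
    endloop
  endfacet
  facet normal 0.0000 0.0000 -1.0000
    outer loop
      vertex 2.292 19.053 0.000
      vertex 8.292 23.413 0.000
      vertex 24.000 12.000 0.000
    endloop
  endfacet
  facet normal 0.0000 0.0000 -1.0000
    outer loop
      vertex 0.000 12.000 0.000
      vertex 2.292 19.053 0.000
      vertex 24.000 12.000 0.000
    endloop
  endfacet
  facet normal 0.0000 0.0000 -1.0000
    outer loop
      vertex 2.292 4.947 0.000
      vertex 0.000 12.000 0.000
      vertex 24.000 12.000 0.000
    endloop
  endfacet
  facet normal 0.0000 0.0000 -1.0000
    outer loop
      vertex 8.292 0.587 0.000
      vertex 2.292 4.947 0.000
      vertex 24.000 12.000 0.000
    endloop
  endfacet
  facet normal 0.0000 0.0000 -1.0000
    outer loop
      vertex 15.708 0.587 0.000
      vertex 8.292 0.587 0.000
      vertex 24.000 12.000 0.000
    endloop
  endfacet
  facet normal 0.0000 0.0000 -1.0000
    outer loop
      vertex 21.708 4.947 0.000
      vertex 15.708 0.587 0.000
      vertex 24.000 12.000 0.000
    endloop
  endfacet
  facet normal 0.0000 0.0000 1.0000
    outer loop
      vertex 24.000 12.000 28.000
      vertex 21.708 19.053 28.000
      vertex 15.708 23.413 28.000
    endloop
  endfacet
  facet normal 0.0000 0.0000 1.0000
    outer loop
      vertex 24.000 12.000 28.000
      vertex 15.708 23.413 28.000
      vertex 8.292 23.413 28.000
    endloop
  endfacet
  facet normal 0.0000 0.0000 1.0000
    outer loop
      vertex 24.000 12.000 28.000
      vertex 8.292 23.413 28.000
      vertex 2.292 19.053 28.000
    endloop
  endfacet
  facet normal 0.0000 0.0000 1.0000
    outer loop
      vertex 24.000 12.000 28.000
      vertex 2.292 19.053 28.000
      vertex 0.000 12.000 28.000
    endloop
  endfacet
  facet normal 0.0000 0.0000 1.0000
    outer loop
      vertex 24.000 12.000 28.000
      vertex 0.000 12.000 28.000
      vertex 2.292 4.947 28.000
    endloop
  endfacet
  facet normal 0.0000 0.0000 1.0000
    outer loop
      vertex 24.000 12.000 28.000
      vertex 2.292 4.947 28.000
      vertex 8.292 0.587 28.000
    endloop
  endfacet
  facet normal 0.0000 0.0000 1.0000
    outer loop
      vertex 24.000 12.000 28.000
      vertex 8.292 0.587 28.000
      vertex 15.708 0.587 28.000
    endloop
  endfacet
  facet normal 0.0000 0.0000 1.0000
    outer loop
      vertex 24.000 12.000 28.000
      vertex 15.708 0.587 28.000
      vertex 21.708 4.947 28.000
    endloop
  endfacet
  facet normal 0.9510 0.3091 0.0000
    outer loop
      vertex 24.000 12.000 0.000
      vertex 21.708 19.053 0.000
      vertex 21.708 19.053 28.000
    endloop
  endfacet
  facet normal 0.9510 0.3091 0.0000
    outer loop
      vertex 24.000 12.000 0.000
      vertex 21.708 19.053 28.000
      vertex 24.000 12.000 28.000
    endloop
  endfacet
  facet normal 0.5879 0.8090 0.0000
    outer loop
      vertex 21.708 19.053 0.000
      vertex 15.708 23.413 0.000
      vertex 15.708 23.413 28.000
    endloop
  endfacet
  facet normal 0.5879 0.8090 0.0000
    outer loop
      vertex 21.708 19.053 0.000
      vertex 15.708 23.413 28.000
      vertex 21.708 19.053 28.000
    endloop
  endfacet
  facet normal 0.0000 1.0000 0.0000
    outer loop
      vertex 15.708 23.413 0.000
      vertex 8.292 23.413 0.000
      vertex 8.292 23.413 28.000
    endloop
  endfacet
  facet normal 0.0000 1.0000 0.0000
    outer loop
      vertex 15.708 23.413 0.000
      vertex 8.292 23.413 28.000
      vertex 15.708 23.413 28.000
    endloop
  endfacet
  facet normal -0.5879 0.8090 0.0000
    outer loop
      vertex 8.292 23.413 0.000
      vertex 2.292 19.053 0.000
      vertex 2.292 19.053 28.000
    endloop
  endfacet
  facet normal -0.5879 0.8090 0.0000
    outer loop
      vertex 8.292 23.413 0.000
      vertex 2.292 19.053 28.000
      vertex 8.292 23.413 28.000
    endloop
  endfacet
  facet normal -0.9510 0.3091 0.0000
    outer loop
      vertex 2.292 19.053 0.000
      vertex 0.000 12.000 0.000
      vertex 0.000 12.000 28.000
    endloop
  endfacet
  facet normal -0.9510 0.3091 0.0000
    outer loop
      vertex 2.292 19.053 0.000
      vertex 0.000 12.000 28.000
      vertex 2.292 19.053 28.000
    endloop
  endfacet
  facet normal -0.9510 -0.3091 0.0000
    outer loop
      vertex 0.000 12.000 0.000
      vertex 2.292 4.947 0.000
      vertex 2.292 4.947 28.000
    endloop
  endfacet
  facet normal -0.9510 -0.3091 0.0000
    outer loop
      vertex 0.000 12.000 0.000
      vertex 2.292 4.947 28.000
      vertex 0.000 12.000 28.000
    endloop
  endfacet
  facet normal -0.5879 -0.8090 0.0000
    outer loop
      vertex 2.292 4.947 0.000
      vertex 8.292 0.587 0.000
      vertex 8.292 0.587 28.000
    endloop
  endfacet
  facet normal -0.5879 -0.8090 0.0000
    outer loop
      vertex 2.292 4.947 0.000
      vertex 8.292 0.587 28.000
      vertex 2.292 4.947 28.000
    endloop
  endfacet
  facet normal 0.0000 -1.0000 0.0000
    outer loop
      vertex 8.292 0.587 0.000
      vertex 15.708 0.587 0.000
      vertex 15.708 0.587 28.000
    endloop
  endfacet
  facet normal 0.0000 -1.0000 0.0000
    outer loop
      vertex 8.292 0.587 0.000
      vertex 15.708 0.587 28.000
      vertex 8.292 0.587 28.000
    endloop
  endfacet
  facet normal 0.5879 -0.8090 0.0000
    outer loop
      vertex 15.708 0.587 0.000
      vertex 21.708 4.947 0.000
      vertex 21.708 4.947 28.000
    endloop
  endfacet
  facet normal 0.5879 -0.8090 0.0000
    outer loop
      vertex 15.708 0.587 0.000
      vertex 21.708 4.947 28.000
      vertex 15.708 0.587 28.000
    endloop
  endfacet
  facet normal 0.9510 -0.3091 0.0000
    outer loop
      vertex 21.708 4.947 0.000
      vertex 24.000 12.000 0.000
      vertex 24.000 12.000 28.000
    endloop
  endfacet
  facet normal 0.9510 -0.3091 0.0000
    outer loop
      vertex 21.708 4.947 0.000
      vertex 24.000 12.000 28.000
      vertex 21.708 4.947 28.000
    endloop
  endfacet
endsolid part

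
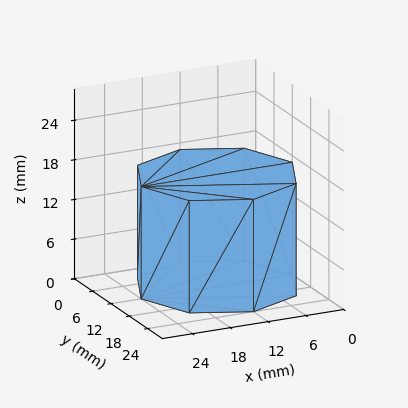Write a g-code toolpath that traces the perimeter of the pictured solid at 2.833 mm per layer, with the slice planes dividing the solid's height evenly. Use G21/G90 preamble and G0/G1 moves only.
Reading the render: the shape is a regular 8-sided prism (a cylinder approximated with 8 flat sides), circumscribed radius ≈ 12 mm, height ≈ 17 mm (dimensions read to the nearest mm from the axis ticks). For the g-code, the solid's height is divided into equal slices at the stated Δz and each level perimeter traced with G1 moves after a G0 lift.

; perimeter-only toolpath
G21 ; units = mm
G90 ; absolute positioning
G28 ; home
; layer 1
G0 Z2.833
G0 X24.000 Y12.000
G1 X20.485 Y20.485
G1 X12.000 Y24.000
G1 X3.515 Y20.485
G1 X0.000 Y12.000
G1 X3.515 Y3.515
G1 X12.000 Y0.000
G1 X20.485 Y3.515
G1 X24.000 Y12.000
; layer 2
G0 Z5.667
G0 X24.000 Y12.000
G1 X20.485 Y20.485
G1 X12.000 Y24.000
G1 X3.515 Y20.485
G1 X0.000 Y12.000
G1 X3.515 Y3.515
G1 X12.000 Y0.000
G1 X20.485 Y3.515
G1 X24.000 Y12.000
; layer 3
G0 Z8.500
G0 X24.000 Y12.000
G1 X20.485 Y20.485
G1 X12.000 Y24.000
G1 X3.515 Y20.485
G1 X0.000 Y12.000
G1 X3.515 Y3.515
G1 X12.000 Y0.000
G1 X20.485 Y3.515
G1 X24.000 Y12.000
; layer 4
G0 Z11.333
G0 X24.000 Y12.000
G1 X20.485 Y20.485
G1 X12.000 Y24.000
G1 X3.515 Y20.485
G1 X0.000 Y12.000
G1 X3.515 Y3.515
G1 X12.000 Y0.000
G1 X20.485 Y3.515
G1 X24.000 Y12.000
; layer 5
G0 Z14.167
G0 X24.000 Y12.000
G1 X20.485 Y20.485
G1 X12.000 Y24.000
G1 X3.515 Y20.485
G1 X0.000 Y12.000
G1 X3.515 Y3.515
G1 X12.000 Y0.000
G1 X20.485 Y3.515
G1 X24.000 Y12.000
; layer 6
G0 Z17.000
G0 X24.000 Y12.000
G1 X20.485 Y20.485
G1 X12.000 Y24.000
G1 X3.515 Y20.485
G1 X0.000 Y12.000
G1 X3.515 Y3.515
G1 X12.000 Y0.000
G1 X20.485 Y3.515
G1 X24.000 Y12.000
M2 ; end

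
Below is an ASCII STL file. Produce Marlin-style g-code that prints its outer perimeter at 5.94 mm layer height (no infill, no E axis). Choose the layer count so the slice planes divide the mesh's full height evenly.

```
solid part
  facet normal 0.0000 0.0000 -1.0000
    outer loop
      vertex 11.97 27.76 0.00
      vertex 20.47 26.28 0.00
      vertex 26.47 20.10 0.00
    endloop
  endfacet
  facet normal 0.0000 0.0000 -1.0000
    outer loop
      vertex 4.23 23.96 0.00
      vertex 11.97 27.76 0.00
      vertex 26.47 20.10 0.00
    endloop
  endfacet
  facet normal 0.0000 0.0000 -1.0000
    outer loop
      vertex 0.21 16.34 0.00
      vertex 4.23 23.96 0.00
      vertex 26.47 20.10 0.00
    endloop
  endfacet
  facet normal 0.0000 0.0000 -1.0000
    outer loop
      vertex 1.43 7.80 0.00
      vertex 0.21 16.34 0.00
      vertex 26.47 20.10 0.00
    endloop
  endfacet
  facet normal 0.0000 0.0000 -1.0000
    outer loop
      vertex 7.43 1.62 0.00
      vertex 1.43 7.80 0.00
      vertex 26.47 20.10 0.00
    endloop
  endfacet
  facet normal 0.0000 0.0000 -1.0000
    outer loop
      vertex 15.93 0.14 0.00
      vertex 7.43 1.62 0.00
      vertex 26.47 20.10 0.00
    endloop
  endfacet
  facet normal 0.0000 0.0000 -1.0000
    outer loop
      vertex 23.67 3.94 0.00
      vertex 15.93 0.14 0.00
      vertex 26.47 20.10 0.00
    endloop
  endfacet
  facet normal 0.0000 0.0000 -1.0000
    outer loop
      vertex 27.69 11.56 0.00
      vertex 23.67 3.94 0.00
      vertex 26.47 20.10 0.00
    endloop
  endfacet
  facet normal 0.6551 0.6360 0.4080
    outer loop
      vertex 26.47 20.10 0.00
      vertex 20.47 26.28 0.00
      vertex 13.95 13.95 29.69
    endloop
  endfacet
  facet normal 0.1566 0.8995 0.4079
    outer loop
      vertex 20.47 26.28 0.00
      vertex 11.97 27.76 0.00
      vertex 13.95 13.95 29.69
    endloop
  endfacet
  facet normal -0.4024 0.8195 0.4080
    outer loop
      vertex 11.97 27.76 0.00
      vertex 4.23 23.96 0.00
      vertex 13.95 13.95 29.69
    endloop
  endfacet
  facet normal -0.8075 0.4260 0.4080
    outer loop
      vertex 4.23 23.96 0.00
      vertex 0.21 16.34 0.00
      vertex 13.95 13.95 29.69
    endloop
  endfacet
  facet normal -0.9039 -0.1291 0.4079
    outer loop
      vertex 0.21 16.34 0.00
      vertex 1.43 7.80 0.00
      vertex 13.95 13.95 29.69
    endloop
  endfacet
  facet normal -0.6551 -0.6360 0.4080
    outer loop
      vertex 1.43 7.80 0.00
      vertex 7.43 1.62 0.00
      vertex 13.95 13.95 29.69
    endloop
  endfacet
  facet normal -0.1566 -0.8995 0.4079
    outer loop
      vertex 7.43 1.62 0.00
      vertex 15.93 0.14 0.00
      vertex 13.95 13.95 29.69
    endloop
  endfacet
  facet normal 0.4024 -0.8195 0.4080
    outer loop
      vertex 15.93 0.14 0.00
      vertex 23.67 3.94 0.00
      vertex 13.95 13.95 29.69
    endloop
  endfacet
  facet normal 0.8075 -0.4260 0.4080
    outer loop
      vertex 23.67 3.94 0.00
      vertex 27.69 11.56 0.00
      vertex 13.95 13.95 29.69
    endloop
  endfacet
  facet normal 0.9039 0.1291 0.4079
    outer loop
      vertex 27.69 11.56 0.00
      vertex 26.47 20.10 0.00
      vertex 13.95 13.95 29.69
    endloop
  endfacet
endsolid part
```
; perimeter-only toolpath
G21 ; units = mm
G90 ; absolute positioning
G28 ; home
; layer 1
G0 Z5.94
G0 X23.97 Y18.87
G1 X19.17 Y23.81
G1 X12.37 Y25.00
G1 X6.17 Y21.96
G1 X2.96 Y15.86
G1 X3.93 Y9.03
G1 X8.73 Y4.09
G1 X15.53 Y2.90
G1 X21.73 Y5.94
G1 X24.94 Y12.04
G1 X23.97 Y18.87
; layer 2
G0 Z11.88
G0 X21.46 Y17.64
G1 X17.86 Y21.35
G1 X12.76 Y22.24
G1 X8.12 Y19.96
G1 X5.71 Y15.38
G1 X6.44 Y10.26
G1 X10.04 Y6.55
G1 X15.14 Y5.66
G1 X19.78 Y7.94
G1 X22.19 Y12.52
G1 X21.46 Y17.64
; layer 3
G0 Z17.81
G0 X18.96 Y16.41
G1 X16.56 Y18.88
G1 X13.16 Y19.47
G1 X10.06 Y17.95
G1 X8.45 Y14.91
G1 X8.94 Y11.49
G1 X11.34 Y9.02
G1 X14.74 Y8.43
G1 X17.84 Y9.95
G1 X19.45 Y12.99
G1 X18.96 Y16.41
; layer 4
G0 Z23.75
G0 X16.45 Y15.18
G1 X15.25 Y16.42
G1 X13.55 Y16.71
G1 X12.01 Y15.95
G1 X11.20 Y14.43
G1 X11.45 Y12.72
G1 X12.65 Y11.48
G1 X14.35 Y11.19
G1 X15.89 Y11.95
G1 X16.70 Y13.47
G1 X16.45 Y15.18
M2 ; end

The solid is a regular 10-sided pyramid, base circumscribed radius ≈ 13.9 mm, apex at z ≈ 29.7 mm. Slicing at Δz = 5.94 mm — 5 equal slices spanning the solid's height, so layer i sits at z = i·h/5 — gives 4 non-empty perimeters. Each is a 10-segment closed polygon; G0 lifts to the layer z and rapids to the start vertex, then G1 traces the edges. The cross-section shrinks linearly with z (the slice at the apex is degenerate and omitted).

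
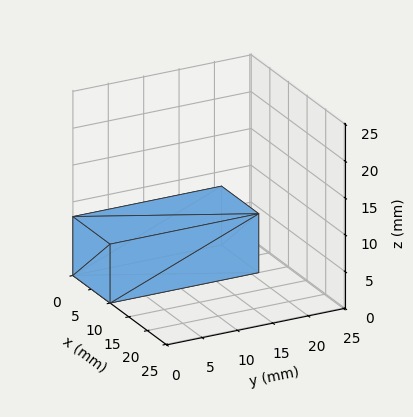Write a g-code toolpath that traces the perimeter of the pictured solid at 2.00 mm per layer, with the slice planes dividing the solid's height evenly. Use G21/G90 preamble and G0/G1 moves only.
Reading the render: the shape is a rectangular box, roughly 10 × 21 mm footprint and 8 mm tall (dimensions read to the nearest mm from the axis ticks). For the g-code, the solid's height is divided into equal slices at the stated Δz and each level perimeter traced with G1 moves after a G0 lift.

; perimeter-only toolpath
G21 ; units = mm
G90 ; absolute positioning
G28 ; home
; layer 1
G0 Z2.00
G0 X0.00 Y0.00
G1 X10.00 Y0.00
G1 X10.00 Y21.00
G1 X0.00 Y21.00
G1 X0.00 Y0.00
; layer 2
G0 Z4.00
G0 X0.00 Y0.00
G1 X10.00 Y0.00
G1 X10.00 Y21.00
G1 X0.00 Y21.00
G1 X0.00 Y0.00
; layer 3
G0 Z6.00
G0 X0.00 Y0.00
G1 X10.00 Y0.00
G1 X10.00 Y21.00
G1 X0.00 Y21.00
G1 X0.00 Y0.00
; layer 4
G0 Z8.00
G0 X0.00 Y0.00
G1 X10.00 Y0.00
G1 X10.00 Y21.00
G1 X0.00 Y21.00
G1 X0.00 Y0.00
M2 ; end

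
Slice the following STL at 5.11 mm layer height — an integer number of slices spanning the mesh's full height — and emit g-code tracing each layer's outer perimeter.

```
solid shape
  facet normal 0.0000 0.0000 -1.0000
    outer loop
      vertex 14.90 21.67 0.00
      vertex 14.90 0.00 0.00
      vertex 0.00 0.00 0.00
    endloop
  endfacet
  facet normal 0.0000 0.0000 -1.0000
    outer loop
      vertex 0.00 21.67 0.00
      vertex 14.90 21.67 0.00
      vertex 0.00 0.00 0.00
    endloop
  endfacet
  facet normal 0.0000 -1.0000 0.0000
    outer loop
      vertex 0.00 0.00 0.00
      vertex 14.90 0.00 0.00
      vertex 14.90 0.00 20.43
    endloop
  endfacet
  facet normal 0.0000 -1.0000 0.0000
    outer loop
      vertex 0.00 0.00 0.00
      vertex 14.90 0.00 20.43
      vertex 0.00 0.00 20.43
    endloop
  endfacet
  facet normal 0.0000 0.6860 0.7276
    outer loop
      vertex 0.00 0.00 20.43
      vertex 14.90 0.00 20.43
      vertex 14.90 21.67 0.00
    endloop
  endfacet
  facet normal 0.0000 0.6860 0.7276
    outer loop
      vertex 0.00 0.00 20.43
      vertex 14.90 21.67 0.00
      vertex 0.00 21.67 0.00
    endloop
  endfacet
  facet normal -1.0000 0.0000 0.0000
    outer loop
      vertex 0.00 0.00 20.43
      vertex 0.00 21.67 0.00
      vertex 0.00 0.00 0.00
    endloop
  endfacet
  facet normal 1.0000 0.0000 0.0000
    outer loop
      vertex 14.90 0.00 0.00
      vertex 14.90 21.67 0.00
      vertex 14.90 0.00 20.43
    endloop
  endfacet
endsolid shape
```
; perimeter-only toolpath
G21 ; units = mm
G90 ; absolute positioning
G28 ; home
; layer 1
G0 Z5.11
G0 X0.00 Y0.00
G1 X14.90 Y0.00
G1 X14.90 Y16.25
G1 X0.00 Y16.25
G1 X0.00 Y0.00
; layer 2
G0 Z10.21
G0 X0.00 Y0.00
G1 X14.90 Y0.00
G1 X14.90 Y10.84
G1 X0.00 Y10.84
G1 X0.00 Y0.00
; layer 3
G0 Z15.32
G0 X0.00 Y0.00
G1 X14.90 Y0.00
G1 X14.90 Y5.42
G1 X0.00 Y5.42
G1 X0.00 Y0.00
M2 ; end

The solid is a wedge (ramp): 14.9 × 21.7 mm base, rising to 20.4 mm along the y=0 edge and sloping linearly to z=0 at y=21.7. Slicing at Δz = 5.11 mm — 4 equal slices spanning the solid's height, so layer i sits at z = i·h/4 — gives 3 non-empty perimeters. Each is a 4-segment closed polygon; G0 lifts to the layer z and rapids to the start vertex, then G1 traces the edges. The cross-section shrinks linearly with z (the slice at the apex is degenerate and omitted).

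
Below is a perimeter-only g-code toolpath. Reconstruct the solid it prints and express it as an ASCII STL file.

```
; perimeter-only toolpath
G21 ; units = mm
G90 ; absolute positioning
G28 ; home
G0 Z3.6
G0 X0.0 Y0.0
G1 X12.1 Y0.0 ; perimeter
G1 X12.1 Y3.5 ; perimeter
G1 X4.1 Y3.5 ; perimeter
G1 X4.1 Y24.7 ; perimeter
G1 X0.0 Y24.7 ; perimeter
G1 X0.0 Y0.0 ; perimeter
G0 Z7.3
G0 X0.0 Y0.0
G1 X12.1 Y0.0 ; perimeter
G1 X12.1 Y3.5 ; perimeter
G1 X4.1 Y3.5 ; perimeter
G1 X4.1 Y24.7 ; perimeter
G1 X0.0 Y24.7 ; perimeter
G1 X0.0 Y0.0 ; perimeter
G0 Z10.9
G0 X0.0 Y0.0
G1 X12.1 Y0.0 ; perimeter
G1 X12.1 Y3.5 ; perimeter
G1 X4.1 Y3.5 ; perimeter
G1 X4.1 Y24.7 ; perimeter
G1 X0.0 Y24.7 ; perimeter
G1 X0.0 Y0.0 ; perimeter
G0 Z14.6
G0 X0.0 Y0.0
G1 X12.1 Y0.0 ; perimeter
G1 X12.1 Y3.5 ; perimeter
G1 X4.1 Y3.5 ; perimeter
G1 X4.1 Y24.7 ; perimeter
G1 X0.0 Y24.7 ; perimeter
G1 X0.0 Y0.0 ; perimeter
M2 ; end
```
solid part
  facet normal 0.0000 0.0000 -1.0000
    outer loop
      vertex 12.1 3.5 0.0
      vertex 12.1 0.0 0.0
      vertex 0.0 0.0 0.0
    endloop
  endfacet
  facet normal 0.0000 0.0000 -1.0000
    outer loop
      vertex 4.1 3.5 0.0
      vertex 12.1 3.5 0.0
      vertex 0.0 0.0 0.0
    endloop
  endfacet
  facet normal 0.0000 0.0000 -1.0000
    outer loop
      vertex 4.1 24.7 0.0
      vertex 4.1 3.5 0.0
      vertex 0.0 0.0 0.0
    endloop
  endfacet
  facet normal 0.0000 0.0000 -1.0000
    outer loop
      vertex 0.0 24.7 0.0
      vertex 4.1 24.7 0.0
      vertex 0.0 0.0 0.0
    endloop
  endfacet
  facet normal 0.0000 0.0000 1.0000
    outer loop
      vertex 0.0 0.0 14.6
      vertex 12.1 0.0 14.6
      vertex 12.1 3.5 14.6
    endloop
  endfacet
  facet normal 0.0000 0.0000 1.0000
    outer loop
      vertex 0.0 0.0 14.6
      vertex 12.1 3.5 14.6
      vertex 4.1 3.5 14.6
    endloop
  endfacet
  facet normal 0.0000 0.0000 1.0000
    outer loop
      vertex 0.0 0.0 14.6
      vertex 4.1 3.5 14.6
      vertex 4.1 24.7 14.6
    endloop
  endfacet
  facet normal 0.0000 0.0000 1.0000
    outer loop
      vertex 0.0 0.0 14.6
      vertex 4.1 24.7 14.6
      vertex 0.0 24.7 14.6
    endloop
  endfacet
  facet normal 0.0000 -1.0000 0.0000
    outer loop
      vertex 0.0 0.0 0.0
      vertex 12.1 0.0 0.0
      vertex 12.1 0.0 14.6
    endloop
  endfacet
  facet normal 0.0000 -1.0000 0.0000
    outer loop
      vertex 0.0 0.0 0.0
      vertex 12.1 0.0 14.6
      vertex 0.0 0.0 14.6
    endloop
  endfacet
  facet normal 1.0000 0.0000 0.0000
    outer loop
      vertex 12.1 0.0 0.0
      vertex 12.1 3.5 0.0
      vertex 12.1 3.5 14.6
    endloop
  endfacet
  facet normal 1.0000 0.0000 0.0000
    outer loop
      vertex 12.1 0.0 0.0
      vertex 12.1 3.5 14.6
      vertex 12.1 0.0 14.6
    endloop
  endfacet
  facet normal 0.0000 1.0000 0.0000
    outer loop
      vertex 12.1 3.5 0.0
      vertex 4.1 3.5 0.0
      vertex 4.1 3.5 14.6
    endloop
  endfacet
  facet normal 0.0000 1.0000 0.0000
    outer loop
      vertex 12.1 3.5 0.0
      vertex 4.1 3.5 14.6
      vertex 12.1 3.5 14.6
    endloop
  endfacet
  facet normal 1.0000 0.0000 0.0000
    outer loop
      vertex 4.1 3.5 0.0
      vertex 4.1 24.7 0.0
      vertex 4.1 24.7 14.6
    endloop
  endfacet
  facet normal 1.0000 0.0000 0.0000
    outer loop
      vertex 4.1 3.5 0.0
      vertex 4.1 24.7 14.6
      vertex 4.1 3.5 14.6
    endloop
  endfacet
  facet normal 0.0000 1.0000 0.0000
    outer loop
      vertex 4.1 24.7 0.0
      vertex 0.0 24.7 0.0
      vertex 0.0 24.7 14.6
    endloop
  endfacet
  facet normal 0.0000 1.0000 0.0000
    outer loop
      vertex 4.1 24.7 0.0
      vertex 0.0 24.7 14.6
      vertex 4.1 24.7 14.6
    endloop
  endfacet
  facet normal -1.0000 0.0000 0.0000
    outer loop
      vertex 0.0 24.7 0.0
      vertex 0.0 0.0 0.0
      vertex 0.0 0.0 14.6
    endloop
  endfacet
  facet normal -1.0000 0.0000 0.0000
    outer loop
      vertex 0.0 24.7 0.0
      vertex 0.0 0.0 14.6
      vertex 0.0 24.7 14.6
    endloop
  endfacet
endsolid part

The G0 Z moves step by Δz≈3.6 mm. Every layer's G1 loop is the same polygon, so the solid is a straight extrusion of it from z=0 to z≈14.6. Closing with flat bottom and top caps and triangulating gives 20 facets — an L-shaped prism: outer 12.1 × 24.7 mm, arm thicknesses ≈ 3.5 mm (horizontal) and 4.1 mm (vertical), extruded 14.6 mm in z.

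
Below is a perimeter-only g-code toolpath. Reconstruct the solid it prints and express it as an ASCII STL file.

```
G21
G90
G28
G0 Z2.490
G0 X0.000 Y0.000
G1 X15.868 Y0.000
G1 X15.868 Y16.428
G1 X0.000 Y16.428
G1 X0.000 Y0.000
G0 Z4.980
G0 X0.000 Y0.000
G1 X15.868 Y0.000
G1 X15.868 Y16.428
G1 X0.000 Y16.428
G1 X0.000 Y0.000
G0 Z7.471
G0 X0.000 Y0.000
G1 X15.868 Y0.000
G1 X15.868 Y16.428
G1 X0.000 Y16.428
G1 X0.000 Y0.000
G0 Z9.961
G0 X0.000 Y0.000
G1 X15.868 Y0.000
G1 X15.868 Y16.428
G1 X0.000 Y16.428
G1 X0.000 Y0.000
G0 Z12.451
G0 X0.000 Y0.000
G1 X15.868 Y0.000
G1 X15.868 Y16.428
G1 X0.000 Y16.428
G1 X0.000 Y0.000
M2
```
solid part
  facet normal 0.0000 0.0000 -1.0000
    outer loop
      vertex 15.868 16.428 0.000
      vertex 15.868 0.000 0.000
      vertex 0.000 0.000 0.000
    endloop
  endfacet
  facet normal 0.0000 0.0000 -1.0000
    outer loop
      vertex 0.000 16.428 0.000
      vertex 15.868 16.428 0.000
      vertex 0.000 0.000 0.000
    endloop
  endfacet
  facet normal 0.0000 0.0000 1.0000
    outer loop
      vertex 0.000 0.000 12.451
      vertex 15.868 0.000 12.451
      vertex 15.868 16.428 12.451
    endloop
  endfacet
  facet normal 0.0000 0.0000 1.0000
    outer loop
      vertex 0.000 0.000 12.451
      vertex 15.868 16.428 12.451
      vertex 0.000 16.428 12.451
    endloop
  endfacet
  facet normal 0.0000 -1.0000 0.0000
    outer loop
      vertex 0.000 0.000 0.000
      vertex 15.868 0.000 0.000
      vertex 15.868 0.000 12.451
    endloop
  endfacet
  facet normal 0.0000 -1.0000 0.0000
    outer loop
      vertex 0.000 0.000 0.000
      vertex 15.868 0.000 12.451
      vertex 0.000 0.000 12.451
    endloop
  endfacet
  facet normal 0.0000 1.0000 0.0000
    outer loop
      vertex 15.868 16.428 12.451
      vertex 15.868 16.428 0.000
      vertex 0.000 16.428 0.000
    endloop
  endfacet
  facet normal 0.0000 1.0000 0.0000
    outer loop
      vertex 0.000 16.428 12.451
      vertex 15.868 16.428 12.451
      vertex 0.000 16.428 0.000
    endloop
  endfacet
  facet normal -1.0000 0.0000 0.0000
    outer loop
      vertex 0.000 16.428 12.451
      vertex 0.000 16.428 0.000
      vertex 0.000 0.000 0.000
    endloop
  endfacet
  facet normal -1.0000 0.0000 0.0000
    outer loop
      vertex 0.000 0.000 12.451
      vertex 0.000 16.428 12.451
      vertex 0.000 0.000 0.000
    endloop
  endfacet
  facet normal 1.0000 0.0000 0.0000
    outer loop
      vertex 15.868 0.000 0.000
      vertex 15.868 16.428 0.000
      vertex 15.868 16.428 12.451
    endloop
  endfacet
  facet normal 1.0000 0.0000 0.0000
    outer loop
      vertex 15.868 0.000 0.000
      vertex 15.868 16.428 12.451
      vertex 15.868 0.000 12.451
    endloop
  endfacet
endsolid part

The G0 Z moves step by Δz≈2.490 mm. Every layer's G1 loop is the same polygon, so the solid is a straight extrusion of it from z=0 to z≈12.5. Closing with flat bottom and top caps and triangulating gives 12 facets — a rectangular box, roughly 15.9 × 16.4 mm footprint and 12.5 mm tall.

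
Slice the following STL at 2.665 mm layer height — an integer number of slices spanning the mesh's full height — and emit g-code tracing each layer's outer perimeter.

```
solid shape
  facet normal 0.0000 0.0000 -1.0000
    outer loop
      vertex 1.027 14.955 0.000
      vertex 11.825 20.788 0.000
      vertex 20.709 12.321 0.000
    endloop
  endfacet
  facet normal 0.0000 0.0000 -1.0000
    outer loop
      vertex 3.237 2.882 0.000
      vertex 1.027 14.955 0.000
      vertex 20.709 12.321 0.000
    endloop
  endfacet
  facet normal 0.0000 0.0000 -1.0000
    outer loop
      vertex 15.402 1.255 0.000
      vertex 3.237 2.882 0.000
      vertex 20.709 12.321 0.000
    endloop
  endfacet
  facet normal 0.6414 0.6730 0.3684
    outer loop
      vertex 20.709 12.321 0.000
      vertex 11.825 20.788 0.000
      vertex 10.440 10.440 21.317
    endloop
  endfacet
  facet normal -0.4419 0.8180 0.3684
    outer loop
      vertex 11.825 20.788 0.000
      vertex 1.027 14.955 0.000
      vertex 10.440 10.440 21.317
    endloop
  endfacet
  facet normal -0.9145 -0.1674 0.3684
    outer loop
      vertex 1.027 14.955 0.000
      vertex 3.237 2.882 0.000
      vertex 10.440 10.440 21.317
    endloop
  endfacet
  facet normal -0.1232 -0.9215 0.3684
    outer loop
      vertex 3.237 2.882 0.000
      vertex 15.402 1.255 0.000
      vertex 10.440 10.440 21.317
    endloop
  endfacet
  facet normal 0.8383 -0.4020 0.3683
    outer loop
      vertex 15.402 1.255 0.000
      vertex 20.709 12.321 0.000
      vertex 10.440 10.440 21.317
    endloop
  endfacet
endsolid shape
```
; perimeter-only toolpath
G21 ; units = mm
G90 ; absolute positioning
G28 ; home
; layer 1
G0 Z2.665
G0 X19.425 Y12.086
G1 X11.652 Y19.494
G1 X2.204 Y14.391
G1 X4.137 Y3.827
G1 X14.782 Y2.403
G1 X19.425 Y12.086
; layer 2
G0 Z5.329
G0 X18.142 Y11.851
G1 X11.479 Y18.201
G1 X3.380 Y13.826
G1 X5.038 Y4.771
G1 X14.161 Y3.551
G1 X18.142 Y11.851
; layer 3
G0 Z7.994
G0 X16.858 Y11.616
G1 X11.306 Y16.907
G1 X4.557 Y13.262
G1 X5.938 Y5.716
G1 X13.541 Y4.699
G1 X16.858 Y11.616
; layer 4
G0 Z10.659
G0 X15.575 Y11.380
G1 X11.133 Y15.614
G1 X5.733 Y12.697
G1 X6.838 Y6.661
G1 X12.921 Y5.848
G1 X15.575 Y11.380
; layer 5
G0 Z13.323
G0 X14.291 Y11.145
G1 X10.959 Y14.320
G1 X6.910 Y12.133
G1 X7.739 Y7.606
G1 X12.301 Y6.996
G1 X14.291 Y11.145
; layer 6
G0 Z15.988
G0 X13.007 Y10.910
G1 X10.786 Y13.027
G1 X8.087 Y11.569
G1 X8.639 Y8.550
G1 X11.681 Y8.144
G1 X13.007 Y10.910
; layer 7
G0 Z18.652
G0 X11.724 Y10.675
G1 X10.613 Y11.733
G1 X9.263 Y11.004
G1 X9.540 Y9.495
G1 X11.060 Y9.292
G1 X11.724 Y10.675
M2 ; end

The solid is a regular 5-sided pyramid, base circumscribed radius ≈ 10.4 mm, apex at z ≈ 21.3 mm. Slicing at Δz = 2.665 mm — 8 equal slices spanning the solid's height, so layer i sits at z = i·h/8 — gives 7 non-empty perimeters. Each is a 5-segment closed polygon; G0 lifts to the layer z and rapids to the start vertex, then G1 traces the edges. The cross-section shrinks linearly with z (the slice at the apex is degenerate and omitted).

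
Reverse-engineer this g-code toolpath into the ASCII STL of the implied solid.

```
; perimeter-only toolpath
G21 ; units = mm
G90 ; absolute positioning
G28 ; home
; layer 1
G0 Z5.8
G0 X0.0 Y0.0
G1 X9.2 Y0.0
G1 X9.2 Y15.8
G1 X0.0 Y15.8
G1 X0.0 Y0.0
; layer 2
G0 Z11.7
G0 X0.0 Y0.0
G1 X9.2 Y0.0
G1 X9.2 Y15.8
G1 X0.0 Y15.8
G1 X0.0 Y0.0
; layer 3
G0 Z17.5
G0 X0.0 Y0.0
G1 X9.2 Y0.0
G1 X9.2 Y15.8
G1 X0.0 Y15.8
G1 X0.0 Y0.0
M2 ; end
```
solid part
  facet normal 0.0000 0.0000 -1.0000
    outer loop
      vertex 9.2 15.8 0.0
      vertex 9.2 0.0 0.0
      vertex 0.0 0.0 0.0
    endloop
  endfacet
  facet normal 0.0000 0.0000 -1.0000
    outer loop
      vertex 0.0 15.8 0.0
      vertex 9.2 15.8 0.0
      vertex 0.0 0.0 0.0
    endloop
  endfacet
  facet normal 0.0000 0.0000 1.0000
    outer loop
      vertex 0.0 0.0 17.5
      vertex 9.2 0.0 17.5
      vertex 9.2 15.8 17.5
    endloop
  endfacet
  facet normal 0.0000 0.0000 1.0000
    outer loop
      vertex 0.0 0.0 17.5
      vertex 9.2 15.8 17.5
      vertex 0.0 15.8 17.5
    endloop
  endfacet
  facet normal 0.0000 -1.0000 0.0000
    outer loop
      vertex 0.0 0.0 0.0
      vertex 9.2 0.0 0.0
      vertex 9.2 0.0 17.5
    endloop
  endfacet
  facet normal 0.0000 -1.0000 0.0000
    outer loop
      vertex 0.0 0.0 0.0
      vertex 9.2 0.0 17.5
      vertex 0.0 0.0 17.5
    endloop
  endfacet
  facet normal 0.0000 1.0000 0.0000
    outer loop
      vertex 9.2 15.8 17.5
      vertex 9.2 15.8 0.0
      vertex 0.0 15.8 0.0
    endloop
  endfacet
  facet normal 0.0000 1.0000 0.0000
    outer loop
      vertex 0.0 15.8 17.5
      vertex 9.2 15.8 17.5
      vertex 0.0 15.8 0.0
    endloop
  endfacet
  facet normal -1.0000 0.0000 0.0000
    outer loop
      vertex 0.0 15.8 17.5
      vertex 0.0 15.8 0.0
      vertex 0.0 0.0 0.0
    endloop
  endfacet
  facet normal -1.0000 0.0000 0.0000
    outer loop
      vertex 0.0 0.0 17.5
      vertex 0.0 15.8 17.5
      vertex 0.0 0.0 0.0
    endloop
  endfacet
  facet normal 1.0000 0.0000 0.0000
    outer loop
      vertex 9.2 0.0 0.0
      vertex 9.2 15.8 0.0
      vertex 9.2 15.8 17.5
    endloop
  endfacet
  facet normal 1.0000 0.0000 0.0000
    outer loop
      vertex 9.2 0.0 0.0
      vertex 9.2 15.8 17.5
      vertex 9.2 0.0 17.5
    endloop
  endfacet
endsolid part

The G0 Z moves step by Δz≈5.8 mm. Every layer's G1 loop is the same polygon, so the solid is a straight extrusion of it from z=0 to z≈17.5. Closing with flat bottom and top caps and triangulating gives 12 facets — a rectangular box, roughly 9.2 × 15.8 mm footprint and 17.5 mm tall.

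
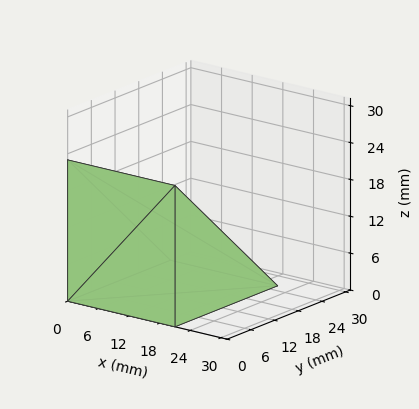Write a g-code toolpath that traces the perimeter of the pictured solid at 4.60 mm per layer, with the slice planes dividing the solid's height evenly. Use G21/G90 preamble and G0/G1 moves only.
Reading the render: the shape is a wedge (ramp): 21 × 26 mm base, rising to 23 mm along the y=0 edge and sloping linearly to z=0 at y=26 (dimensions read to the nearest mm from the axis ticks). For the g-code, the solid's height is divided into equal slices at the stated Δz and each level perimeter traced with G1 moves after a G0 lift.

; perimeter-only toolpath
G21 ; units = mm
G90 ; absolute positioning
G28 ; home
; layer 1
G0 Z4.60
G0 X0.00 Y0.00
G1 X21.00 Y0.00
G1 X21.00 Y20.80
G1 X0.00 Y20.80
G1 X0.00 Y0.00
; layer 2
G0 Z9.20
G0 X0.00 Y0.00
G1 X21.00 Y0.00
G1 X21.00 Y15.60
G1 X0.00 Y15.60
G1 X0.00 Y0.00
; layer 3
G0 Z13.80
G0 X0.00 Y0.00
G1 X21.00 Y0.00
G1 X21.00 Y10.40
G1 X0.00 Y10.40
G1 X0.00 Y0.00
; layer 4
G0 Z18.40
G0 X0.00 Y0.00
G1 X21.00 Y0.00
G1 X21.00 Y5.20
G1 X0.00 Y5.20
G1 X0.00 Y0.00
M2 ; end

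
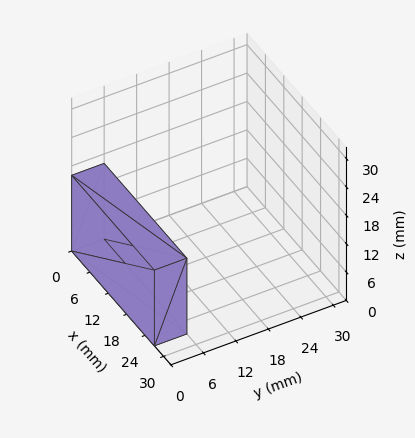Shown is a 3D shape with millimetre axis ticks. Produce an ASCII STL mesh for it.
Reading the render: the shape is a rectangular box, roughly 27 × 6 mm footprint and 16 mm tall (dimensions read to the nearest mm from the axis ticks). For the STL, each face is triangulated and given an outward normal.

solid part
  facet normal 0.0000 0.0000 -1.0000
    outer loop
      vertex 27.00 6.00 0.00
      vertex 27.00 0.00 0.00
      vertex 0.00 0.00 0.00
    endloop
  endfacet
  facet normal 0.0000 0.0000 -1.0000
    outer loop
      vertex 0.00 6.00 0.00
      vertex 27.00 6.00 0.00
      vertex 0.00 0.00 0.00
    endloop
  endfacet
  facet normal 0.0000 0.0000 1.0000
    outer loop
      vertex 0.00 0.00 16.00
      vertex 27.00 0.00 16.00
      vertex 27.00 6.00 16.00
    endloop
  endfacet
  facet normal 0.0000 0.0000 1.0000
    outer loop
      vertex 0.00 0.00 16.00
      vertex 27.00 6.00 16.00
      vertex 0.00 6.00 16.00
    endloop
  endfacet
  facet normal 0.0000 -1.0000 0.0000
    outer loop
      vertex 0.00 0.00 0.00
      vertex 27.00 0.00 0.00
      vertex 27.00 0.00 16.00
    endloop
  endfacet
  facet normal 0.0000 -1.0000 0.0000
    outer loop
      vertex 0.00 0.00 0.00
      vertex 27.00 0.00 16.00
      vertex 0.00 0.00 16.00
    endloop
  endfacet
  facet normal 0.0000 1.0000 0.0000
    outer loop
      vertex 27.00 6.00 16.00
      vertex 27.00 6.00 0.00
      vertex 0.00 6.00 0.00
    endloop
  endfacet
  facet normal 0.0000 1.0000 0.0000
    outer loop
      vertex 0.00 6.00 16.00
      vertex 27.00 6.00 16.00
      vertex 0.00 6.00 0.00
    endloop
  endfacet
  facet normal -1.0000 0.0000 0.0000
    outer loop
      vertex 0.00 6.00 16.00
      vertex 0.00 6.00 0.00
      vertex 0.00 0.00 0.00
    endloop
  endfacet
  facet normal -1.0000 0.0000 0.0000
    outer loop
      vertex 0.00 0.00 16.00
      vertex 0.00 6.00 16.00
      vertex 0.00 0.00 0.00
    endloop
  endfacet
  facet normal 1.0000 0.0000 0.0000
    outer loop
      vertex 27.00 0.00 0.00
      vertex 27.00 6.00 0.00
      vertex 27.00 6.00 16.00
    endloop
  endfacet
  facet normal 1.0000 0.0000 0.0000
    outer loop
      vertex 27.00 0.00 0.00
      vertex 27.00 6.00 16.00
      vertex 27.00 0.00 16.00
    endloop
  endfacet
endsolid part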